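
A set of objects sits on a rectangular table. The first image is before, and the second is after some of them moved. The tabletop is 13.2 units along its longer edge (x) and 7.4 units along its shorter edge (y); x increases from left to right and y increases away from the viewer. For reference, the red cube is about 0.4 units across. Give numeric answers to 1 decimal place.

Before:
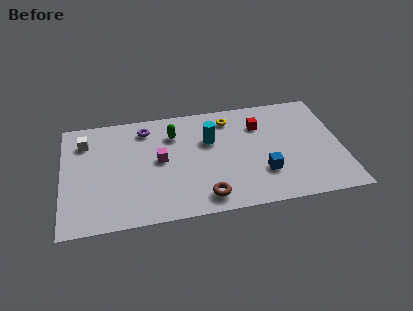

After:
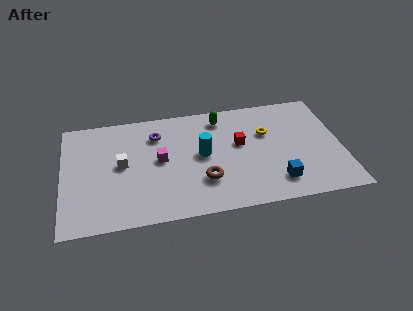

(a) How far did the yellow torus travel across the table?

2.1

The yellow torus moved from about (8.0, 6.1) to (9.7, 4.8), a distance of √(1.7² + 1.3²) ≈ 2.1.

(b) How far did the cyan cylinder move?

1.0

From (7.0, 4.8) to (6.6, 3.9), the cyan cylinder covered √(0.4² + 0.9²) ≈ 1.0 units.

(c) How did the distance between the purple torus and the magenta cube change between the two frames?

-0.6

They were about 2.3 units apart before and 1.7 after — 0.6 units closer together.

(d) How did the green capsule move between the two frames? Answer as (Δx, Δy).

(2.3, 0.7)

The green capsule was at about (5.3, 5.5) and moved to about (7.6, 6.2).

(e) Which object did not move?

the magenta cube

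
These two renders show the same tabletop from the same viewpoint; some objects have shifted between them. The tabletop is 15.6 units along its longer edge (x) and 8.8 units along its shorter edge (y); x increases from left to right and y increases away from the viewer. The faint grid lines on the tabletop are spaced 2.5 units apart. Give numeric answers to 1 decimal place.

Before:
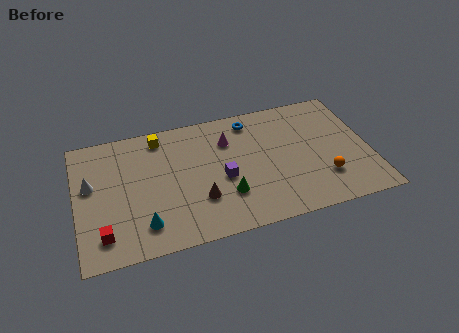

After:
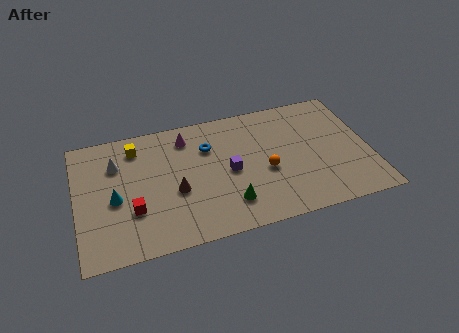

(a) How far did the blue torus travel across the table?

2.7

From (9.5, 7.5) to (7.1, 6.2), the blue torus covered √(2.4² + 1.3²) ≈ 2.7 units.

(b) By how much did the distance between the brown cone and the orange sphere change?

-1.8

The distance was about 6.6 in the first image and 4.8 in the second, so they moved 1.8 units closer together.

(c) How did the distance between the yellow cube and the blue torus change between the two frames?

-1.0

They were about 4.9 units apart before and 3.9 after — 1.0 units closer together.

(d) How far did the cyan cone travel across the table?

2.5

The cyan cone was near (3.4, 1.8) before and (2.0, 3.9) after, so it travelled √(1.4² + 2.1²) ≈ 2.5 units.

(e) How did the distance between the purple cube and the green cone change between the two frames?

+1.0

The distance was about 1.2 in the first image and 2.2 in the second, so they moved 1.0 units further apart.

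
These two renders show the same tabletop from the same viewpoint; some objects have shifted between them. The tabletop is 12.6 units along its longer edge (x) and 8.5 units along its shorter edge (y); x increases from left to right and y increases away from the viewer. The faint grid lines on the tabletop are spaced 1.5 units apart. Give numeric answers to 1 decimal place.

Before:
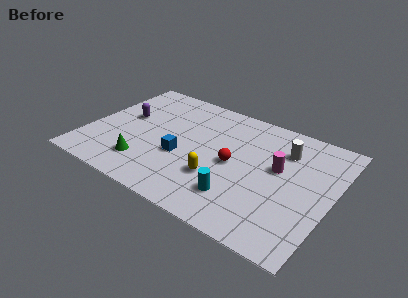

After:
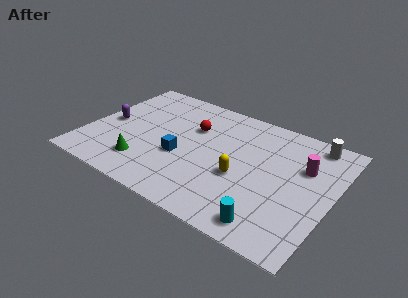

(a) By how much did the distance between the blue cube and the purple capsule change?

+0.4

The distance was about 3.7 in the first image and 4.1 in the second, so they moved 0.4 units further apart.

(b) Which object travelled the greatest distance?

the red sphere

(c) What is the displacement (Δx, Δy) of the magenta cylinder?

(1.2, 0.7)

From the two frames, the magenta cylinder sits at roughly (9.8, 4.9) before and (11.0, 5.6) after.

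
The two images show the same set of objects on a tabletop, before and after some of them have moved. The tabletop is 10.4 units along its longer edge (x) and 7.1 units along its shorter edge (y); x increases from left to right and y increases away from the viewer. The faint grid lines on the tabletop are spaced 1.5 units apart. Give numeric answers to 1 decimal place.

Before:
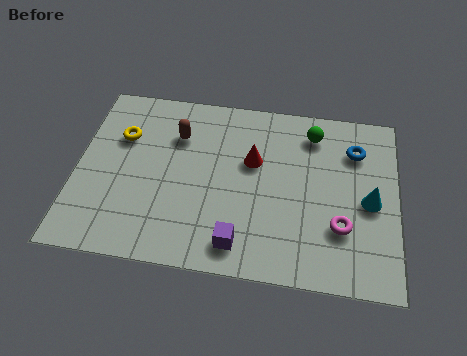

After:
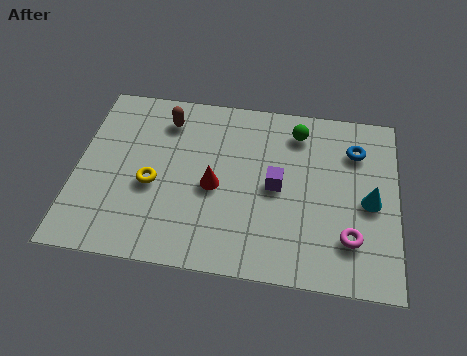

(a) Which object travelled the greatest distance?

the purple cube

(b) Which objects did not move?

the blue torus and the cyan cone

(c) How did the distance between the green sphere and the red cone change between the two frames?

+1.3

They were about 2.4 units apart before and 3.7 after — 1.3 units further apart.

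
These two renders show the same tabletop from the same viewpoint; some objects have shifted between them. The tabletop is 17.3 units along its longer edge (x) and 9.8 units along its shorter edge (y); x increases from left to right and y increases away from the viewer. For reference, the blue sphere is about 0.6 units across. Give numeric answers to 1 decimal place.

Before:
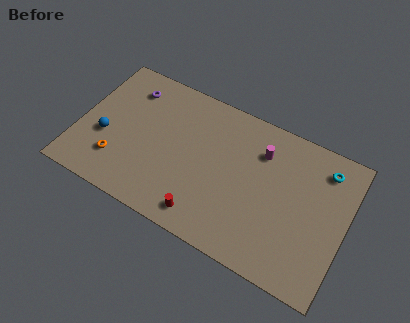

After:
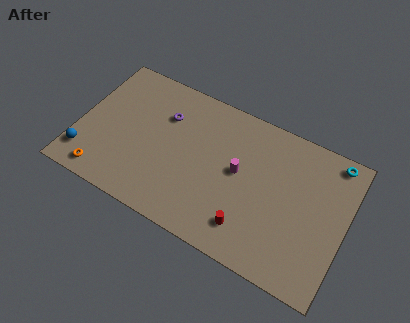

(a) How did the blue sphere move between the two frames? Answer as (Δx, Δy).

(-1.0, -1.8)

From the two frames, the blue sphere sits at roughly (1.8, 3.8) before and (0.8, 2.0) after.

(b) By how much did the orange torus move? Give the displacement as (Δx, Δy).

(-0.7, -1.3)

The orange torus was at about (2.8, 2.5) and moved to about (2.1, 1.2).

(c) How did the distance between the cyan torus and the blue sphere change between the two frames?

+2.3

The distance was about 14.4 in the first image and 16.7 in the second, so they moved 2.3 units further apart.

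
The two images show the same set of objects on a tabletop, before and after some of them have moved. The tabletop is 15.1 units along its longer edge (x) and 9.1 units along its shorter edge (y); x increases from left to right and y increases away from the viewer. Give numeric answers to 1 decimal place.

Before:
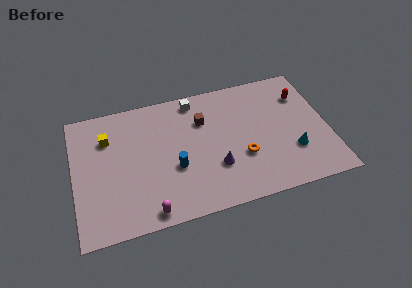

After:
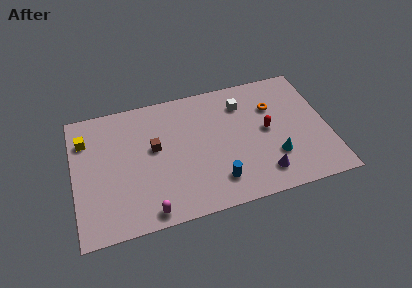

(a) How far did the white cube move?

3.0

From (7.4, 8.0) to (10.2, 7.0), the white cube covered √(2.8² + 1.0²) ≈ 3.0 units.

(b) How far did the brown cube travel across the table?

3.2

The brown cube moved from about (7.8, 6.4) to (4.8, 5.2), a distance of √(3.0² + 1.2²) ≈ 3.2.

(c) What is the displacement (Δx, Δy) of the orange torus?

(2.1, 3.1)

The orange torus started near (9.9, 3.2) and ended near (12.0, 6.3).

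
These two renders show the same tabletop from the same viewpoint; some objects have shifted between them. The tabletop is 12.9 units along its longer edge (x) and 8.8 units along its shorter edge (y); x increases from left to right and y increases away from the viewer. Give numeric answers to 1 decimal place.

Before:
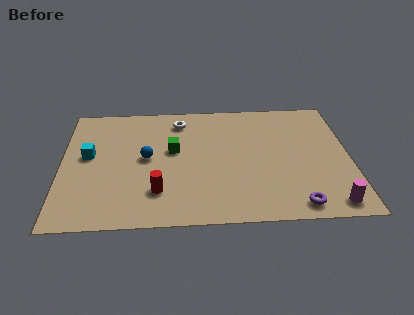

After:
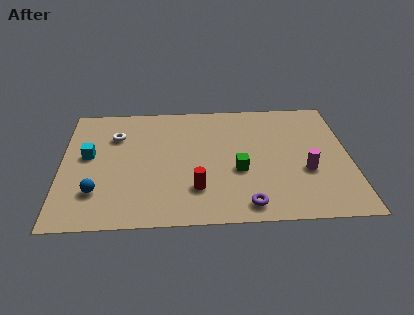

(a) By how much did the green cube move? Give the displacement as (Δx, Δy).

(2.9, -1.6)

The green cube was at about (5.0, 5.1) and moved to about (7.9, 3.5).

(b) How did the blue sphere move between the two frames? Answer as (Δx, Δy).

(-2.2, -2.3)

The blue sphere started near (3.8, 4.6) and ended near (1.6, 2.3).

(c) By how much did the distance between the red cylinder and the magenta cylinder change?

-2.7

The distance was about 7.7 in the first image and 5.0 in the second, so they moved 2.7 units closer together.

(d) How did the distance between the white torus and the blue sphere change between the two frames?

+1.0

They were about 3.1 units apart before and 4.1 after — 1.0 units further apart.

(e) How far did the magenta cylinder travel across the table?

2.5

From (11.9, 1.0) to (10.9, 3.3), the magenta cylinder covered √(1.0² + 2.3²) ≈ 2.5 units.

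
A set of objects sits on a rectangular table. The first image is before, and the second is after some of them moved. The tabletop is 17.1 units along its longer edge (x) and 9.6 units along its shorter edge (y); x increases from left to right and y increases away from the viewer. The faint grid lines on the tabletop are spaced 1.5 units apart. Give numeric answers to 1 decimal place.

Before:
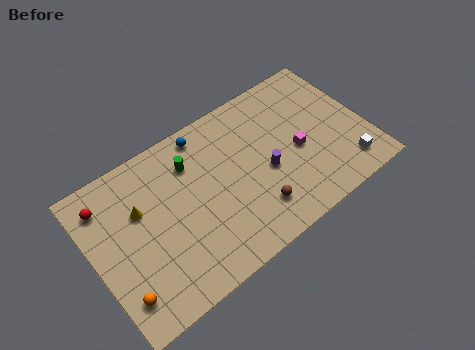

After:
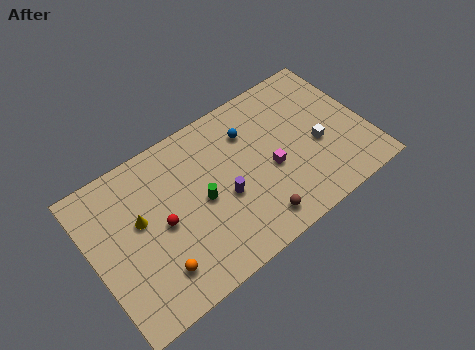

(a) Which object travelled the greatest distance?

the red sphere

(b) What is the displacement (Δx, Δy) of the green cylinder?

(0.2, -2.6)

From the two frames, the green cylinder sits at roughly (6.5, 7.2) before and (6.7, 4.6) after.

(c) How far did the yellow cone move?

0.6

The yellow cone was near (3.1, 6.2) before and (3.0, 5.6) after, so it travelled √(0.1² + 0.6²) ≈ 0.6 units.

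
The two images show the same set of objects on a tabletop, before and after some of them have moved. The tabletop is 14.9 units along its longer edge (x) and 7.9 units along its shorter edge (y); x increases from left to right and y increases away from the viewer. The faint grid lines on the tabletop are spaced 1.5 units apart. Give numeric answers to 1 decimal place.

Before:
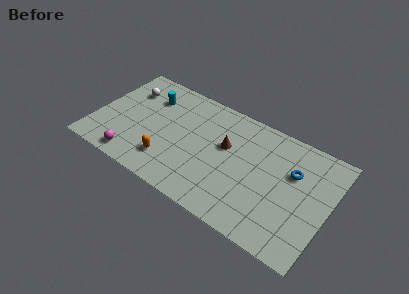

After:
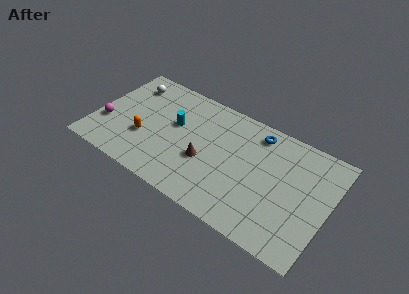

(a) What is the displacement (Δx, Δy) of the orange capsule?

(-1.7, 0.9)

The orange capsule was at about (5.0, 1.9) and moved to about (3.3, 2.8).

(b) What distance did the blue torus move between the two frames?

2.9

The blue torus was near (12.5, 5.2) before and (10.0, 6.7) after, so it travelled √(2.5² + 1.5²) ≈ 2.9 units.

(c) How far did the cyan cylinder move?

2.2

From (3.1, 5.9) to (5.0, 4.7), the cyan cylinder covered √(1.9² + 1.2²) ≈ 2.2 units.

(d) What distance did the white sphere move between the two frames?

0.5

The white sphere moved from about (1.7, 5.8) to (1.7, 6.3), a distance of √(0.0² + 0.5²) ≈ 0.5.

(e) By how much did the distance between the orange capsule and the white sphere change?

-1.3

They were about 5.1 units apart before and 3.8 after — 1.3 units closer together.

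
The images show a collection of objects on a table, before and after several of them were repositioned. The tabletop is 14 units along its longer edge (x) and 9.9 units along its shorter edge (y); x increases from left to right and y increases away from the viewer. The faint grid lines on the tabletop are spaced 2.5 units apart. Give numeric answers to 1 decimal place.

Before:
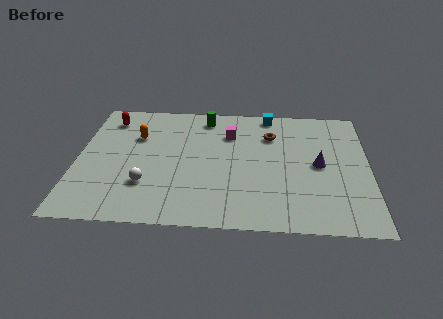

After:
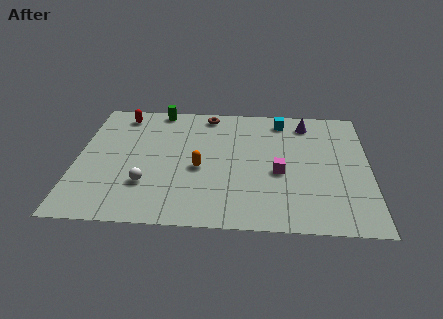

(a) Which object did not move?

the white sphere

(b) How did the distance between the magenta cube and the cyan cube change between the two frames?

+1.7

Before: roughly 2.6 units apart; after: 4.3. That's 1.7 units further apart.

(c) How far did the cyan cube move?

0.8

From (9.2, 9.0) to (9.8, 8.5), the cyan cube covered √(0.6² + 0.5²) ≈ 0.8 units.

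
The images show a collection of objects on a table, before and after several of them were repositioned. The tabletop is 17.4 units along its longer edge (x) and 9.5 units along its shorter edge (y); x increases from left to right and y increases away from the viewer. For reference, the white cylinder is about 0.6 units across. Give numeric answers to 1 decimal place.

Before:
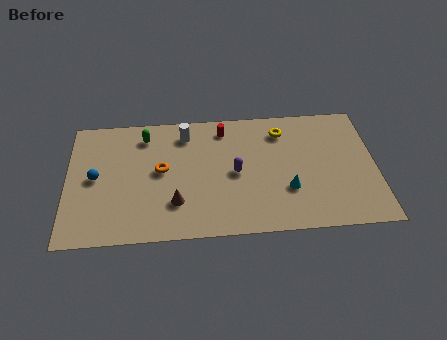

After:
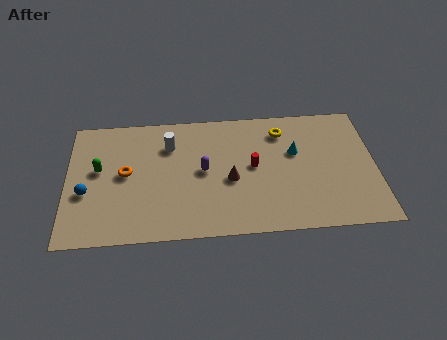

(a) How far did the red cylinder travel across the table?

3.4

The red cylinder moved from about (8.9, 8.0) to (10.5, 5.0), a distance of √(1.6² + 3.0²) ≈ 3.4.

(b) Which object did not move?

the yellow torus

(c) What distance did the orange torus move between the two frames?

2.0

From (5.3, 5.1) to (3.3, 5.0), the orange torus covered √(2.0² + 0.1²) ≈ 2.0 units.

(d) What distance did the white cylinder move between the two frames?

1.2

The white cylinder was near (6.7, 7.8) before and (5.8, 7.0) after, so it travelled √(0.9² + 0.8²) ≈ 1.2 units.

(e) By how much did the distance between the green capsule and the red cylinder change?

+4.2

Before: roughly 4.5 units apart; after: 8.7. That's 4.2 units further apart.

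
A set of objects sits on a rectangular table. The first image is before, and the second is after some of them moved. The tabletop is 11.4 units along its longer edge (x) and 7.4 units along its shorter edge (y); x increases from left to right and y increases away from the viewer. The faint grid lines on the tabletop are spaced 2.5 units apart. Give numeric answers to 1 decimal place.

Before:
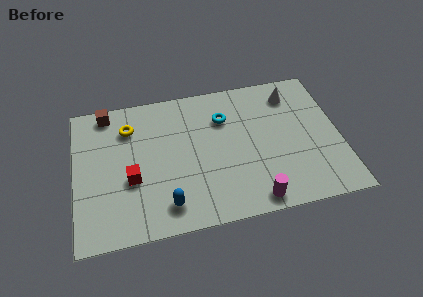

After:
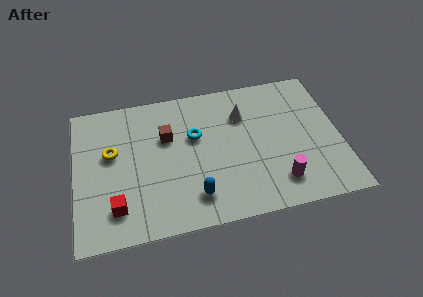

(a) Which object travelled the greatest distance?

the brown cube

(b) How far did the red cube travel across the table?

1.5

From (2.4, 2.9) to (1.7, 1.6), the red cube covered √(0.7² + 1.3²) ≈ 1.5 units.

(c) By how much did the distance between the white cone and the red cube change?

-1.0

They were about 7.7 units apart before and 6.7 after — 1.0 units closer together.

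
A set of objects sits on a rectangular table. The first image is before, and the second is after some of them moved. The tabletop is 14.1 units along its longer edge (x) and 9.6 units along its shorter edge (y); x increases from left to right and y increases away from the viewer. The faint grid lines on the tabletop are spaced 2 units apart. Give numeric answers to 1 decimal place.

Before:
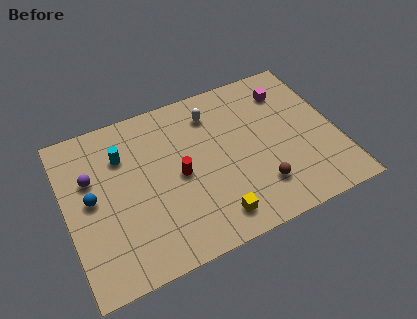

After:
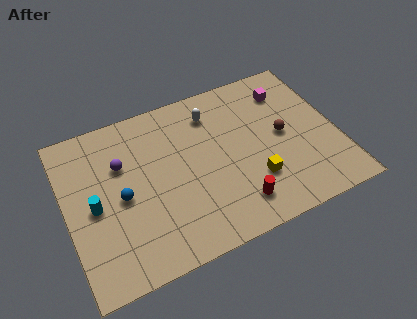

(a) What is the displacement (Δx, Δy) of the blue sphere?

(1.5, -0.5)

The blue sphere was at about (1.3, 5.0) and moved to about (2.8, 4.5).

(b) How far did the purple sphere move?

1.6

The purple sphere was near (1.4, 6.2) before and (3.0, 6.4) after, so it travelled √(1.6² + 0.2²) ≈ 1.6 units.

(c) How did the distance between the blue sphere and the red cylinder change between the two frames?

+1.7

Before: roughly 4.5 units apart; after: 6.2. That's 1.7 units further apart.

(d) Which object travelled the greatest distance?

the red cylinder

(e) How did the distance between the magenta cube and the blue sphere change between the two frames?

-1.3

They were about 10.9 units apart before and 9.6 after — 1.3 units closer together.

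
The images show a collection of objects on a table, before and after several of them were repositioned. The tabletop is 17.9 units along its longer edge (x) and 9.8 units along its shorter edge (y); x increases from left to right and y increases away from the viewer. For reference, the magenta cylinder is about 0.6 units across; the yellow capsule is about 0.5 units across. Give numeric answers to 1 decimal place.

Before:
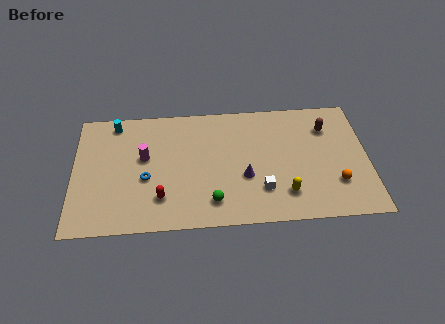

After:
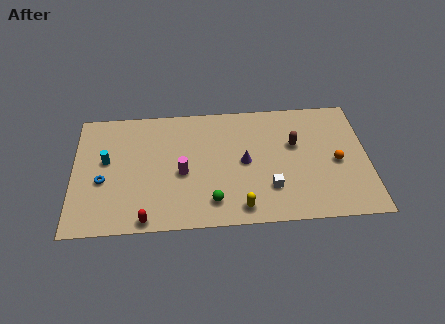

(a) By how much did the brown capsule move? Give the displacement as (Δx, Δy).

(-2.0, -1.2)

The brown capsule was at about (15.5, 7.3) and moved to about (13.5, 6.1).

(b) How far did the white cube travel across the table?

0.5

The white cube was near (11.4, 2.6) before and (11.9, 2.7) after, so it travelled √(0.5² + 0.1²) ≈ 0.5 units.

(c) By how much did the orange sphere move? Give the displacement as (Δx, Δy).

(0.1, 1.7)

The orange sphere was at about (15.9, 2.8) and moved to about (16.0, 4.5).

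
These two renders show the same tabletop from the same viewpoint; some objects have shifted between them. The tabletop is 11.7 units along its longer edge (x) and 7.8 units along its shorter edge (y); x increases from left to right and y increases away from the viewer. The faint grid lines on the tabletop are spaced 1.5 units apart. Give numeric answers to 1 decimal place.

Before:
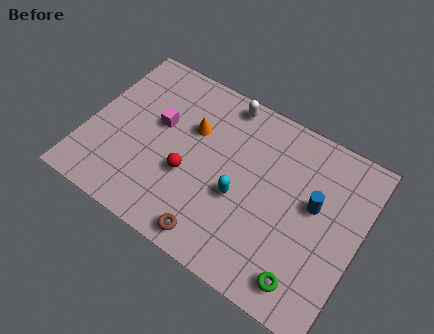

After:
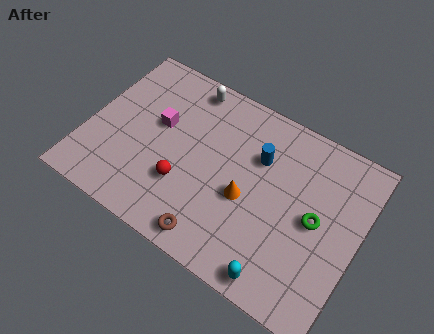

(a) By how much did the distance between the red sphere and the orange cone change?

+0.6

They were about 2.1 units apart before and 2.7 after — 0.6 units further apart.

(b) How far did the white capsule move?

1.6

The white capsule moved from about (5.4, 7.0) to (3.8, 6.9), a distance of √(1.6² + 0.1²) ≈ 1.6.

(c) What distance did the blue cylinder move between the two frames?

2.6

From (9.7, 4.5) to (7.2, 5.3), the blue cylinder covered √(2.5² + 0.8²) ≈ 2.6 units.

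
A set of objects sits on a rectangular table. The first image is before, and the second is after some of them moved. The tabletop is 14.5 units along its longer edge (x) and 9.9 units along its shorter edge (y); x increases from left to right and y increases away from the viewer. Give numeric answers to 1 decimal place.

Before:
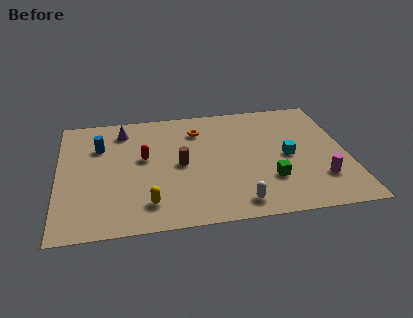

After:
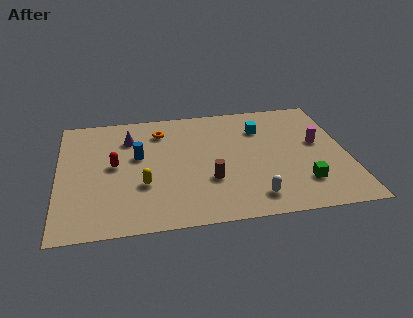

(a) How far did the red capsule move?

1.6

From (4.3, 5.6) to (2.8, 5.2), the red capsule covered √(1.5² + 0.4²) ≈ 1.6 units.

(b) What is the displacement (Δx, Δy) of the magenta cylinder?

(0.1, 3.0)

The magenta cylinder started near (13.0, 2.6) and ended near (13.1, 5.6).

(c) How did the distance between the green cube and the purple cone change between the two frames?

+1.0

They were about 8.9 units apart before and 9.9 after — 1.0 units further apart.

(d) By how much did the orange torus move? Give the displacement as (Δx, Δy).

(-1.9, 0.2)

The orange torus started near (7.1, 7.6) and ended near (5.2, 7.8).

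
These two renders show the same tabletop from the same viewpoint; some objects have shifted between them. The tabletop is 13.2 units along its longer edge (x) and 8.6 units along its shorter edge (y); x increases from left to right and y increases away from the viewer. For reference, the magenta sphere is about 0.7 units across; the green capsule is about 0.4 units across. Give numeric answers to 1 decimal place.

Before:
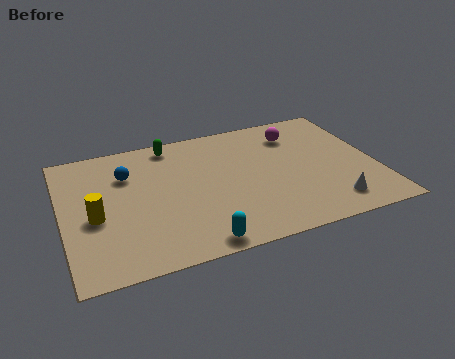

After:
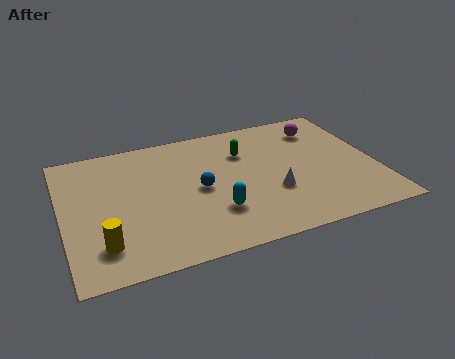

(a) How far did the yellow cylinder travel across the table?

1.8

The yellow cylinder moved from about (1.3, 3.7) to (1.5, 1.9), a distance of √(0.2² + 1.8²) ≈ 1.8.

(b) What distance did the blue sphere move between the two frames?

3.5

From (2.8, 6.1) to (5.7, 4.2), the blue sphere covered √(2.9² + 1.9²) ≈ 3.5 units.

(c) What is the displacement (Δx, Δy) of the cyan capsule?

(0.9, 1.7)

The cyan capsule started near (5.3, 0.8) and ended near (6.2, 2.5).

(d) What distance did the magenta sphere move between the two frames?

1.1

From (10.1, 6.7) to (11.2, 6.8), the magenta sphere covered √(1.1² + 0.1²) ≈ 1.1 units.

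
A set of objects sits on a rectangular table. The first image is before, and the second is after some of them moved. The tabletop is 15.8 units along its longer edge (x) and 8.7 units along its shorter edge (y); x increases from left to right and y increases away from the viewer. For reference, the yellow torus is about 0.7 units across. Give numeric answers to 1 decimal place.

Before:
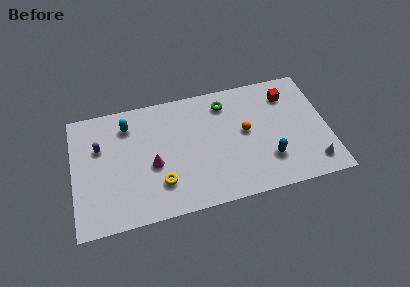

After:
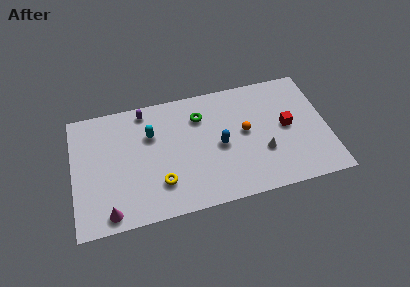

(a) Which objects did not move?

the yellow torus and the orange sphere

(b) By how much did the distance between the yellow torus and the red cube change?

-1.1

Before: roughly 9.4 units apart; after: 8.3. That's 1.1 units closer together.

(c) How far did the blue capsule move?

3.4

The blue capsule was near (12.0, 2.4) before and (9.1, 4.1) after, so it travelled √(2.9² + 1.7²) ≈ 3.4 units.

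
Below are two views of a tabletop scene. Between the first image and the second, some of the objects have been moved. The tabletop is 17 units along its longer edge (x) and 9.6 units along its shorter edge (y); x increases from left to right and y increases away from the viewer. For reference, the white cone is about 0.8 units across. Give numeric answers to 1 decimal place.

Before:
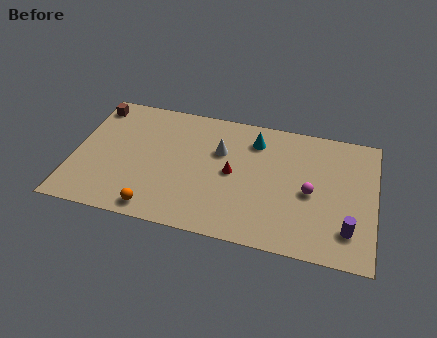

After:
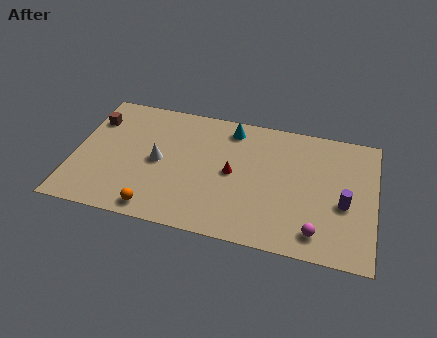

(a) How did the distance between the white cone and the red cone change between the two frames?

+2.5

They were about 1.7 units apart before and 4.2 after — 2.5 units further apart.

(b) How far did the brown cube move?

1.1

The brown cube moved from about (0.8, 8.2) to (0.9, 7.1), a distance of √(0.1² + 1.1²) ≈ 1.1.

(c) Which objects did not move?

the orange sphere and the red cone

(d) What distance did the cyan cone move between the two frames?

1.5

The cyan cone was near (10.1, 7.6) before and (8.7, 8.2) after, so it travelled √(1.4² + 0.6²) ≈ 1.5 units.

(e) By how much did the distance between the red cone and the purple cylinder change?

-0.7

The distance was about 7.1 in the first image and 6.4 in the second, so they moved 0.7 units closer together.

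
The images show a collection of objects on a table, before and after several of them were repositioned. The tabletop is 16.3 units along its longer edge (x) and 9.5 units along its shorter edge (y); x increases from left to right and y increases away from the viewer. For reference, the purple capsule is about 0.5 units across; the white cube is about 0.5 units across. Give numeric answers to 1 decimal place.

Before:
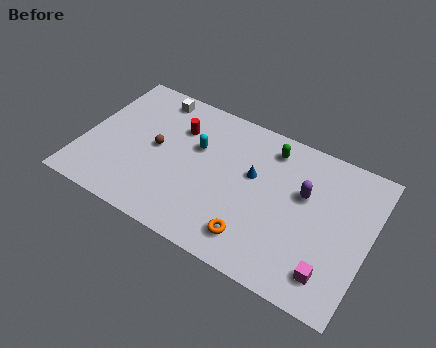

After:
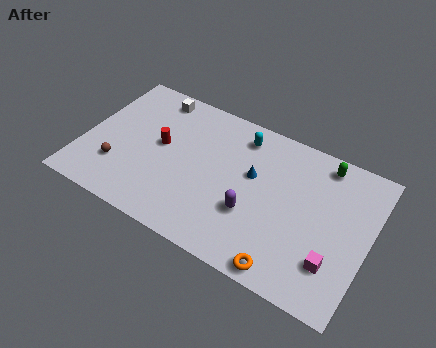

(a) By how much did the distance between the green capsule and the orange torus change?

+1.4

Before: roughly 6.1 units apart; after: 7.5. That's 1.4 units further apart.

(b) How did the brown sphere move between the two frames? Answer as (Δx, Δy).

(-1.9, -2.2)

From the two frames, the brown sphere sits at roughly (4.1, 4.9) before and (2.2, 2.7) after.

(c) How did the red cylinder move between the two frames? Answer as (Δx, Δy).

(-0.8, -1.6)

The red cylinder started near (5.1, 6.8) and ended near (4.3, 5.2).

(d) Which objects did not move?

the white cube and the blue cone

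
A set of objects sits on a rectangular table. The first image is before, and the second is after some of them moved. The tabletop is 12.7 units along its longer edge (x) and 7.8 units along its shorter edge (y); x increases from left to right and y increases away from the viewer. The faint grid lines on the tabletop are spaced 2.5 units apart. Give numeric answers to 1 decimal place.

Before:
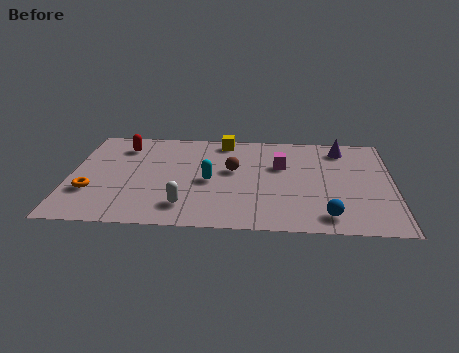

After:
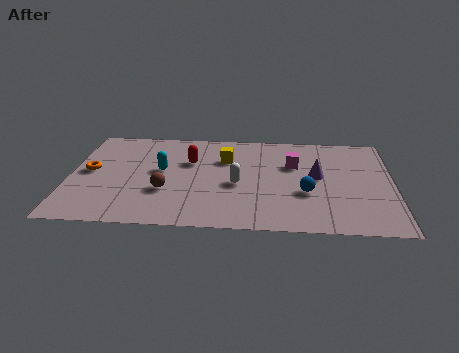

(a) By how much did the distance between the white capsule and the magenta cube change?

-2.2

Before: roughly 5.0 units apart; after: 2.8. That's 2.2 units closer together.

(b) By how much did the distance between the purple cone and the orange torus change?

-1.7

The distance was about 10.6 in the first image and 8.9 in the second, so they moved 1.7 units closer together.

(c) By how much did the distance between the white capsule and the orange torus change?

+2.0

Before: roughly 3.8 units apart; after: 5.8. That's 2.0 units further apart.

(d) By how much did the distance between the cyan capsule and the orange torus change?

-1.9

Before: roughly 4.7 units apart; after: 2.8. That's 1.9 units closer together.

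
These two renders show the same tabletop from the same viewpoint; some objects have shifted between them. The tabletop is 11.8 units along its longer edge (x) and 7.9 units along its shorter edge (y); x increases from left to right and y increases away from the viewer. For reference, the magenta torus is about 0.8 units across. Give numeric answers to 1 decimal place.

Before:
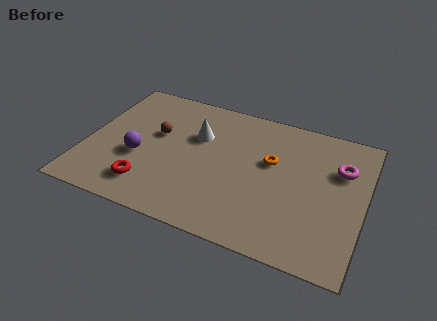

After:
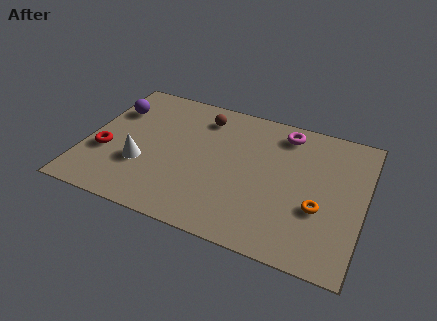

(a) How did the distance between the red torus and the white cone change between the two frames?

-2.4

Before: roughly 4.0 units apart; after: 1.6. That's 2.4 units closer together.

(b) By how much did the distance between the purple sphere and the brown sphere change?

+2.2

They were about 1.7 units apart before and 3.9 after — 2.2 units further apart.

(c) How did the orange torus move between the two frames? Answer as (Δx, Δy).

(2.2, -1.9)

The orange torus started near (7.8, 4.8) and ended near (10.0, 2.9).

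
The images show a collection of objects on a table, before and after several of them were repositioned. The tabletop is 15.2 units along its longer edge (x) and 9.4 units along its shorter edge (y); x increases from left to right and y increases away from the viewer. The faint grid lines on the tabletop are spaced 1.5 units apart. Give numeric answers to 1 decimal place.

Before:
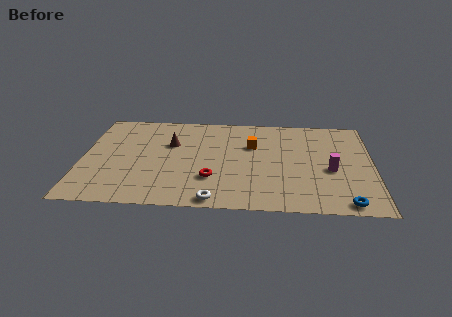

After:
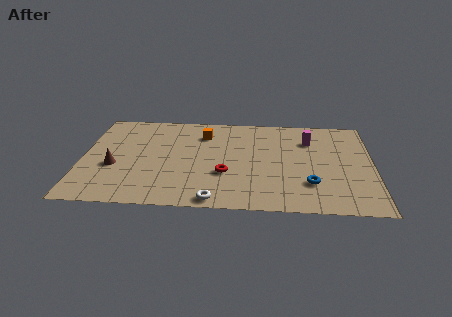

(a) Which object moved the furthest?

the brown cone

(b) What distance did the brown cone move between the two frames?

3.8

The brown cone moved from about (4.6, 6.1) to (1.7, 3.7), a distance of √(2.9² + 2.4²) ≈ 3.8.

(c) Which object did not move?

the white torus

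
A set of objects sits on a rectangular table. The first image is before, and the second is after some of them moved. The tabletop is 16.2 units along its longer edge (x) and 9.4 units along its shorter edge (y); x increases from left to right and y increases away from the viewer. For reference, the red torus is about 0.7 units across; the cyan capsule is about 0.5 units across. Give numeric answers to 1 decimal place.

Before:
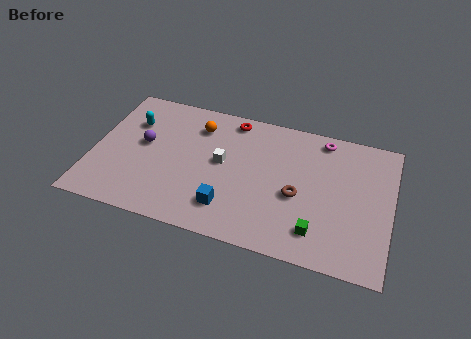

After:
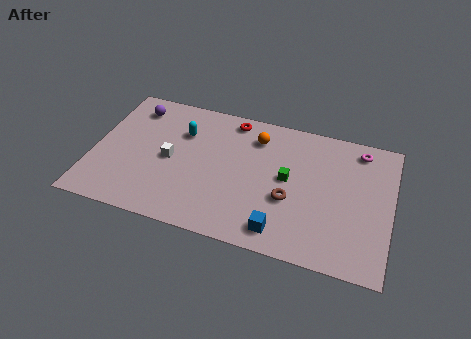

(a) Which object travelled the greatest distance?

the green cube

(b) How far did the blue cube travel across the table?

3.0

The blue cube moved from about (7.6, 2.1) to (10.5, 1.4), a distance of √(2.9² + 0.7²) ≈ 3.0.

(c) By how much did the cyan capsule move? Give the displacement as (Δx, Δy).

(2.8, 0.0)

From the two frames, the cyan capsule sits at roughly (1.9, 6.6) before and (4.7, 6.6) after.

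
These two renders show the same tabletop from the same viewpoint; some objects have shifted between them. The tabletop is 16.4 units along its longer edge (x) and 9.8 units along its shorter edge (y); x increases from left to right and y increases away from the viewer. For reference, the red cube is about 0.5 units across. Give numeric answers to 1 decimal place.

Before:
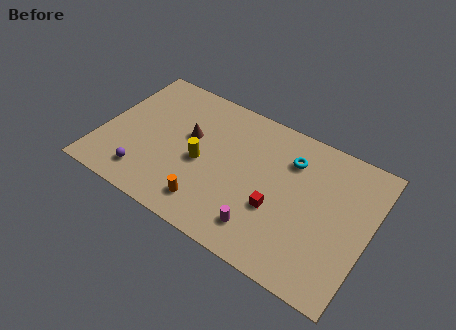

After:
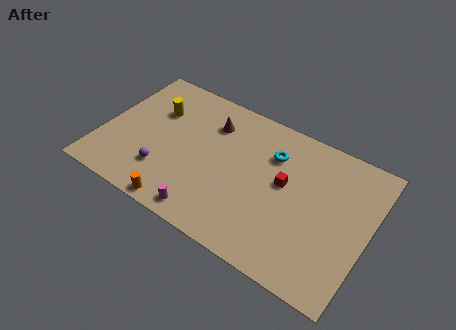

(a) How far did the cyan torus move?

1.1

The cyan torus moved from about (11.3, 7.3) to (10.2, 7.1), a distance of √(1.1² + 0.2²) ≈ 1.1.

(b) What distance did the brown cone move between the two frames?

1.9

From (5.2, 5.8) to (6.3, 7.4), the brown cone covered √(1.1² + 1.6²) ≈ 1.9 units.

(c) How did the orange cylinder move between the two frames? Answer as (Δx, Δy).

(-1.6, -1.0)

The orange cylinder was at about (7.1, 1.8) and moved to about (5.5, 0.8).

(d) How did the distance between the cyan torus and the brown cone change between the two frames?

-2.4

The distance was about 6.3 in the first image and 3.9 in the second, so they moved 2.4 units closer together.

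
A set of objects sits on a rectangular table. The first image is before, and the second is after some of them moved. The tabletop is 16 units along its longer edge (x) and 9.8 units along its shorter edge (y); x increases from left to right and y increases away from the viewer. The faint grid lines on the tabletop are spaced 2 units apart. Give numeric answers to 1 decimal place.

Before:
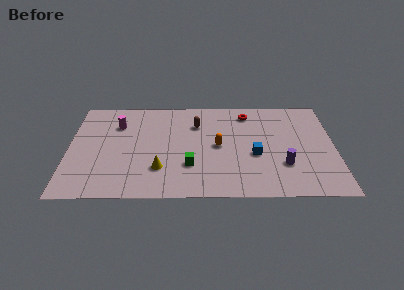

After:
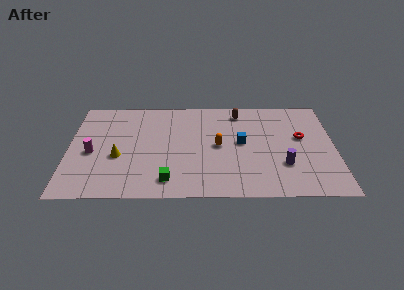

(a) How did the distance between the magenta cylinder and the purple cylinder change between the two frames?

+0.8

The distance was about 10.8 in the first image and 11.6 in the second, so they moved 0.8 units further apart.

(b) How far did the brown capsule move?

2.9

The brown capsule was near (7.7, 7.1) before and (10.3, 8.3) after, so it travelled √(2.6² + 1.2²) ≈ 2.9 units.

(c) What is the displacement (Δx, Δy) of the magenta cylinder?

(-1.5, -2.8)

From the two frames, the magenta cylinder sits at roughly (2.9, 7.1) before and (1.4, 4.3) after.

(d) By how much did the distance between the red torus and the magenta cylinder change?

+4.7

They were about 8.0 units apart before and 12.7 after — 4.7 units further apart.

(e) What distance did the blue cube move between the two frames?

1.4

The blue cube was near (11.2, 4.0) before and (10.4, 5.2) after, so it travelled √(0.8² + 1.2²) ≈ 1.4 units.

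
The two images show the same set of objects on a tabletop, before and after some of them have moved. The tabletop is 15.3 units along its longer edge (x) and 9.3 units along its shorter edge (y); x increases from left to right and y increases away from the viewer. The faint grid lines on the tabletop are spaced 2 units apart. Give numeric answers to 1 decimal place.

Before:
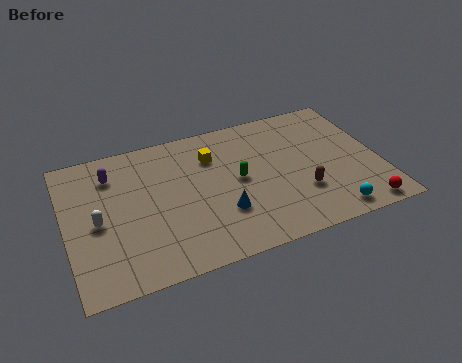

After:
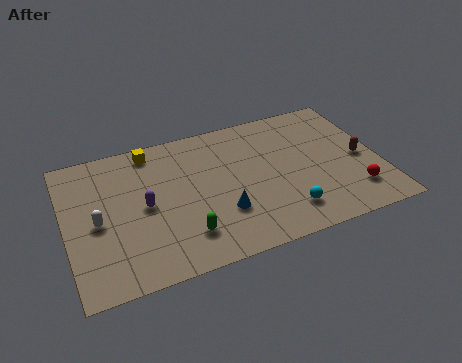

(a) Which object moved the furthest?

the green capsule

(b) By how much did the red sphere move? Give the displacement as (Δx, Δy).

(-0.2, 1.2)

The red sphere was at about (14.0, 0.9) and moved to about (13.8, 2.1).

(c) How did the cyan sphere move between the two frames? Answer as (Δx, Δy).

(-2.1, 0.8)

From the two frames, the cyan sphere sits at roughly (12.5, 1.1) before and (10.4, 1.9) after.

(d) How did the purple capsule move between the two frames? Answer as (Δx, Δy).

(1.4, -2.6)

From the two frames, the purple capsule sits at roughly (2.4, 7.2) before and (3.8, 4.6) after.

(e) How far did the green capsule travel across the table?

4.0

The green capsule moved from about (8.4, 4.8) to (5.5, 2.1), a distance of √(2.9² + 2.7²) ≈ 4.0.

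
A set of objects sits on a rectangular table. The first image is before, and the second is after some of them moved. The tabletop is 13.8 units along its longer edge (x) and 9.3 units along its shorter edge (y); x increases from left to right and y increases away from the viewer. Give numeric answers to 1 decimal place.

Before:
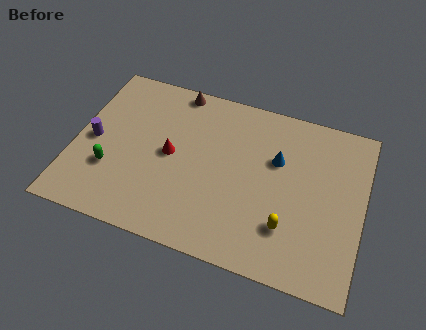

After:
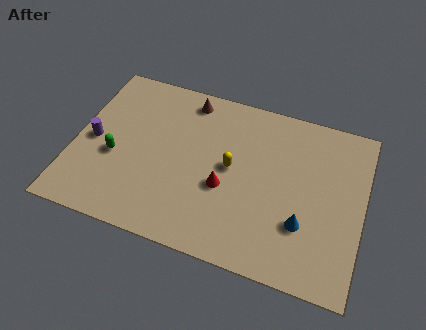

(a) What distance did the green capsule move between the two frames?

0.8

The green capsule moved from about (1.9, 3.0) to (2.0, 3.8), a distance of √(0.1² + 0.8²) ≈ 0.8.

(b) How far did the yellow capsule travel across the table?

3.8

The yellow capsule was near (10.4, 2.5) before and (7.5, 4.9) after, so it travelled √(2.9² + 2.4²) ≈ 3.8 units.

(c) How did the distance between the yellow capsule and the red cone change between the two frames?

-5.0

The distance was about 6.2 in the first image and 1.2 in the second, so they moved 5.0 units closer together.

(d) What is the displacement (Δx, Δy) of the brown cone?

(0.6, -0.4)

From the two frames, the brown cone sits at roughly (4.5, 8.5) before and (5.1, 8.1) after.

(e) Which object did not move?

the purple cylinder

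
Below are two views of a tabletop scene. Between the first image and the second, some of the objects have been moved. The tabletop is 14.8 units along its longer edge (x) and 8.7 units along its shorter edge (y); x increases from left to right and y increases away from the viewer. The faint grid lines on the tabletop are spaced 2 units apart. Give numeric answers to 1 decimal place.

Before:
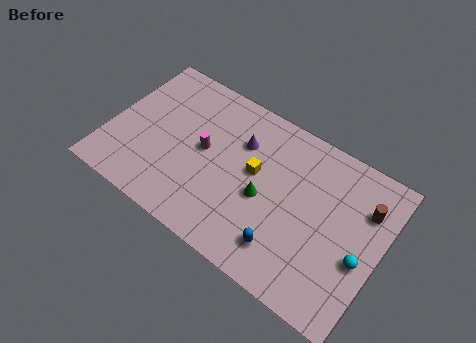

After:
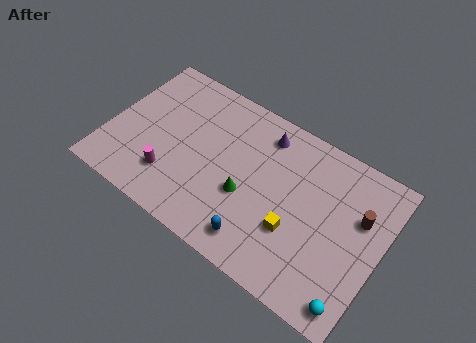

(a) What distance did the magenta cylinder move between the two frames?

2.8

From (5.1, 4.6) to (3.7, 2.2), the magenta cylinder covered √(1.4² + 2.4²) ≈ 2.8 units.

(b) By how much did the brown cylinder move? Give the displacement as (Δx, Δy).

(-0.2, -0.6)

The brown cylinder started near (13.7, 6.2) and ended near (13.5, 5.6).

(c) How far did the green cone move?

1.0

The green cone moved from about (8.6, 3.8) to (7.7, 3.4), a distance of √(0.9² + 0.4²) ≈ 1.0.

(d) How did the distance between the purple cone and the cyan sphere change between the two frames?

+1.0

The distance was about 7.5 in the first image and 8.5 in the second, so they moved 1.0 units further apart.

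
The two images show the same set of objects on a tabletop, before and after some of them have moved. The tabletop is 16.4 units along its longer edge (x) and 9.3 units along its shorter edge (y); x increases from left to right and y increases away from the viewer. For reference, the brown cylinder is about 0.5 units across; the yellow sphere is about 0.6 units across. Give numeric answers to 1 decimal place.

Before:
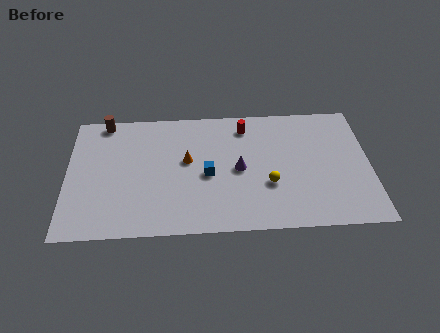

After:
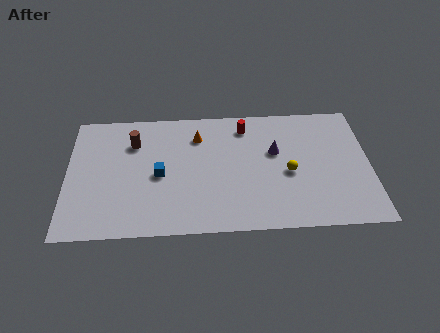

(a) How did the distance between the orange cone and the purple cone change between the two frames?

+1.5

They were about 2.9 units apart before and 4.4 after — 1.5 units further apart.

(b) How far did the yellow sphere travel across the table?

1.4

From (10.9, 3.3) to (12.0, 4.1), the yellow sphere covered √(1.1² + 0.8²) ≈ 1.4 units.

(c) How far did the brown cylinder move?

2.3

The brown cylinder moved from about (2.0, 8.5) to (3.6, 6.8), a distance of √(1.6² + 1.7²) ≈ 2.3.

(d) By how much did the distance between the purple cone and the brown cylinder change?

-0.5

Before: roughly 8.3 units apart; after: 7.8. That's 0.5 units closer together.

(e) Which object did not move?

the red cylinder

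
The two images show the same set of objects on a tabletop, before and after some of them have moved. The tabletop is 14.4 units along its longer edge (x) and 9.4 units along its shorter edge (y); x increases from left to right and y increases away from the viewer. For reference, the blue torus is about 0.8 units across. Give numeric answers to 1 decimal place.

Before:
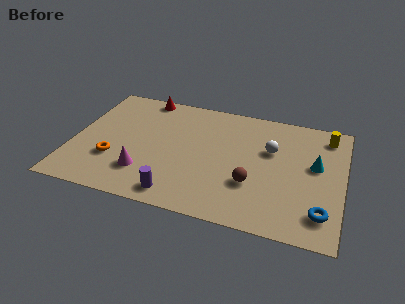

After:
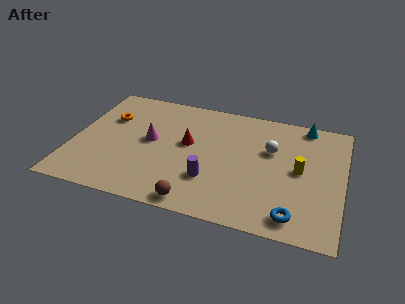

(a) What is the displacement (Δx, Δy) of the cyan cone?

(-0.7, 3.1)

From the two frames, the cyan cone sits at roughly (12.9, 5.4) before and (12.2, 8.5) after.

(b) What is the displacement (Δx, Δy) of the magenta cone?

(0.1, 2.6)

The magenta cone was at about (4.0, 2.4) and moved to about (4.1, 5.0).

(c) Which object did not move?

the white sphere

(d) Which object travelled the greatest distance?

the red cone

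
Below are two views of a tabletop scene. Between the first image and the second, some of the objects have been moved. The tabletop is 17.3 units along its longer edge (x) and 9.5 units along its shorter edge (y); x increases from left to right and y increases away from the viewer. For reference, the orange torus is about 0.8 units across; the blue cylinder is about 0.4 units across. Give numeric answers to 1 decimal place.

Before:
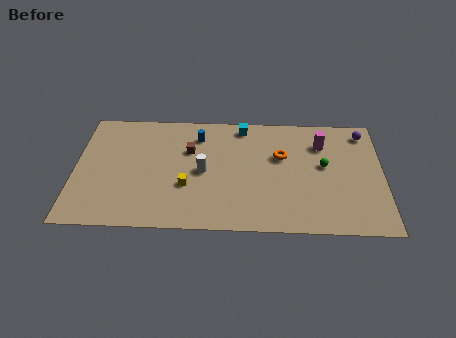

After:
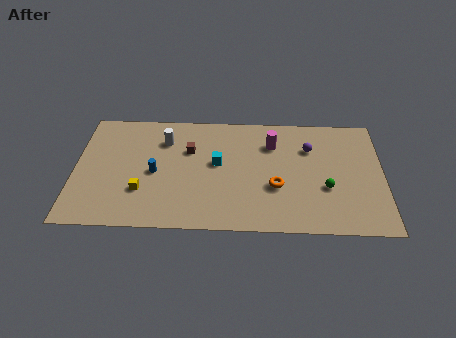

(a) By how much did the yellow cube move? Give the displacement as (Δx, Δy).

(-2.5, -0.5)

The yellow cube was at about (6.3, 3.4) and moved to about (3.8, 2.9).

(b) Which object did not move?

the brown cube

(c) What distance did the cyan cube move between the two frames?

3.4

From (9.4, 8.4) to (8.0, 5.3), the cyan cube covered √(1.4² + 3.1²) ≈ 3.4 units.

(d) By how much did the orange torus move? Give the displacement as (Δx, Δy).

(-0.3, -2.5)

The orange torus was at about (11.6, 6.0) and moved to about (11.3, 3.5).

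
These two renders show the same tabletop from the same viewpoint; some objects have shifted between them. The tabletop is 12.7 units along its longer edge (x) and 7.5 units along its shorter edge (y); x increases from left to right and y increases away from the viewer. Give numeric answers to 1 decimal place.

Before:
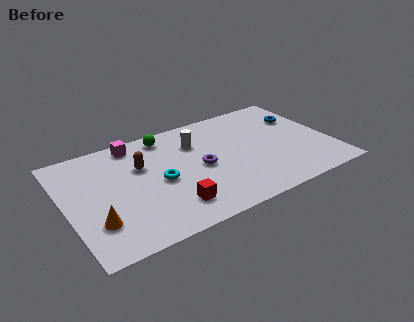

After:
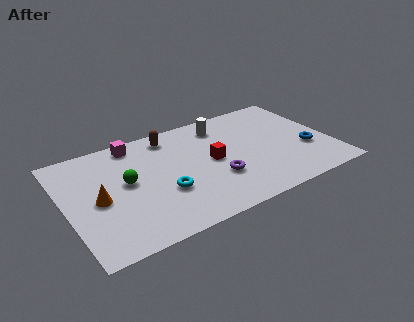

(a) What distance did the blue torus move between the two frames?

2.5

The blue torus was near (11.6, 5.2) before and (11.5, 2.7) after, so it travelled √(0.1² + 2.5²) ≈ 2.5 units.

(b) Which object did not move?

the magenta cube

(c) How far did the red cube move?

3.2

From (4.7, 1.6) to (7.0, 3.8), the red cube covered √(2.3² + 2.2²) ≈ 3.2 units.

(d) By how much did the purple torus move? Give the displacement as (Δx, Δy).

(0.6, -1.1)

From the two frames, the purple torus sits at roughly (6.4, 3.6) before and (7.0, 2.5) after.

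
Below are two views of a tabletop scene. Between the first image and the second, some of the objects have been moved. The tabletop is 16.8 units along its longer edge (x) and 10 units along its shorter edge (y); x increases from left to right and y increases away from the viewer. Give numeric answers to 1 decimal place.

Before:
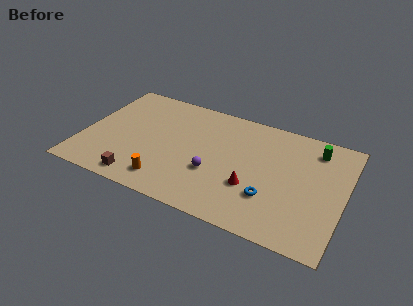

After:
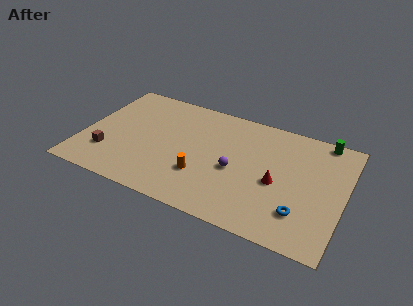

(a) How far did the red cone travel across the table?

1.8

From (11.1, 3.4) to (12.6, 4.4), the red cone covered √(1.5² + 1.0²) ≈ 1.8 units.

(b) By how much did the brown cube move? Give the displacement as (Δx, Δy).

(-2.3, 1.5)

The brown cube was at about (4.1, 1.2) and moved to about (1.8, 2.7).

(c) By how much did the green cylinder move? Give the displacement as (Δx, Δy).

(0.4, 1.0)

The green cylinder was at about (14.7, 8.2) and moved to about (15.1, 9.2).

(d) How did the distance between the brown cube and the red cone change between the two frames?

+3.6

The distance was about 7.3 in the first image and 10.9 in the second, so they moved 3.6 units further apart.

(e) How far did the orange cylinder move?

2.5

The orange cylinder moved from about (5.8, 1.7) to (7.9, 3.1), a distance of √(2.1² + 1.4²) ≈ 2.5.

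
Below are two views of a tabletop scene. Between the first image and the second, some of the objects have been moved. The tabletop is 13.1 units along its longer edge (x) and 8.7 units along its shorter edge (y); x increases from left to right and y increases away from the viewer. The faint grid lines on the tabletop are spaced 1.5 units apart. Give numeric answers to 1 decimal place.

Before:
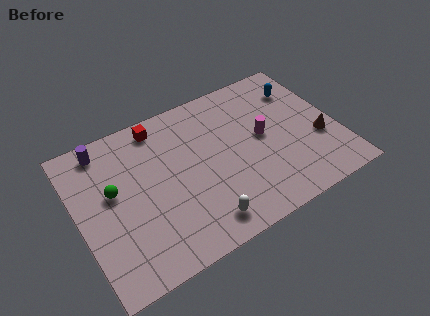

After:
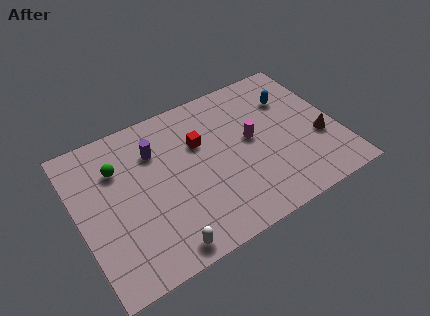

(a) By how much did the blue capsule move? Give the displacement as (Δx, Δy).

(-0.6, -0.4)

The blue capsule was at about (11.7, 6.6) and moved to about (11.1, 6.2).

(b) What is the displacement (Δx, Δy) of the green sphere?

(0.4, 1.2)

The green sphere started near (1.8, 5.0) and ended near (2.2, 6.2).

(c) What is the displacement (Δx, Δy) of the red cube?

(1.8, -1.9)

From the two frames, the red cube sits at roughly (4.5, 7.6) before and (6.3, 5.7) after.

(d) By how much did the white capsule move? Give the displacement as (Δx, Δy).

(-2.0, -0.4)

The white capsule started near (5.7, 1.3) and ended near (3.7, 0.9).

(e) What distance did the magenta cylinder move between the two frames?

0.6

From (9.4, 4.6) to (8.8, 4.7), the magenta cylinder covered √(0.6² + 0.1²) ≈ 0.6 units.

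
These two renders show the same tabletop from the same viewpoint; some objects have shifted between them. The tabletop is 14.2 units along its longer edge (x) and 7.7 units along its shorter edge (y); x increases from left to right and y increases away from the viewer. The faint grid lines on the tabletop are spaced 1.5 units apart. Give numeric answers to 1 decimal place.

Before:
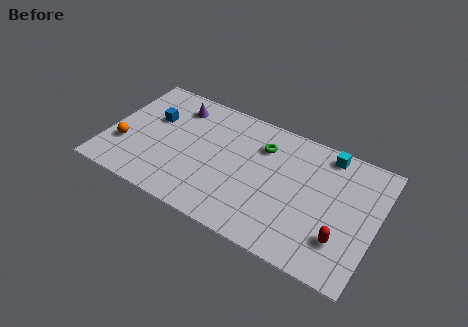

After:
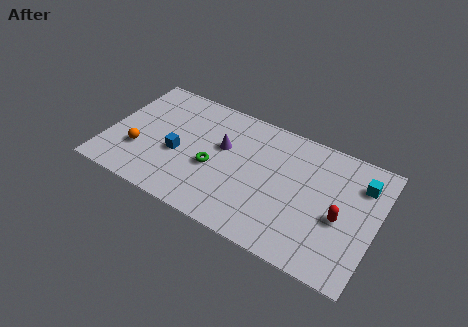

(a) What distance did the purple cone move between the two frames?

3.1

The purple cone was near (3.3, 6.2) before and (6.0, 4.7) after, so it travelled √(2.7² + 1.5²) ≈ 3.1 units.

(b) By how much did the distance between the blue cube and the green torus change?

-4.0

Before: roughly 5.9 units apart; after: 1.9. That's 4.0 units closer together.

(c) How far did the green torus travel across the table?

3.4

The green torus moved from about (8.0, 5.7) to (5.7, 3.2), a distance of √(2.3² + 2.5²) ≈ 3.4.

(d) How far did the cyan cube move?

2.1

The cyan cube moved from about (11.3, 6.8) to (13.2, 5.8), a distance of √(1.9² + 1.0²) ≈ 2.1.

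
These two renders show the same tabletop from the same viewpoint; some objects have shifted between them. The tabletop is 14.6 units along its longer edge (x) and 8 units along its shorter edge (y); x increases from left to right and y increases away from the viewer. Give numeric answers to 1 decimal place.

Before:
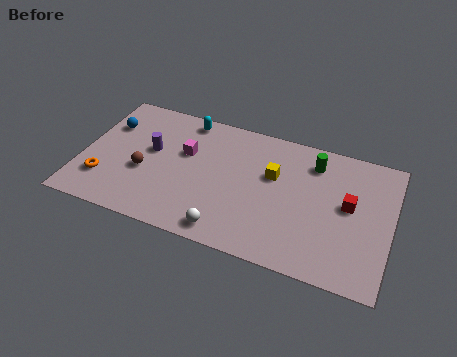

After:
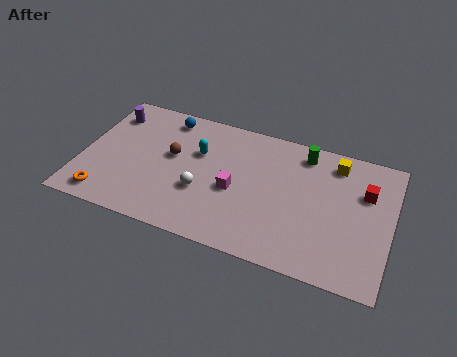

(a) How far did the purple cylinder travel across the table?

2.8

The purple cylinder moved from about (3.2, 4.6) to (1.0, 6.3), a distance of √(2.2² + 1.7²) ≈ 2.8.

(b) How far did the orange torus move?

1.0

The orange torus moved from about (1.2, 2.1) to (1.4, 1.1), a distance of √(0.2² + 1.0²) ≈ 1.0.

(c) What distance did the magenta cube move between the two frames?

2.9

From (4.8, 5.0) to (7.3, 3.5), the magenta cube covered √(2.5² + 1.5²) ≈ 2.9 units.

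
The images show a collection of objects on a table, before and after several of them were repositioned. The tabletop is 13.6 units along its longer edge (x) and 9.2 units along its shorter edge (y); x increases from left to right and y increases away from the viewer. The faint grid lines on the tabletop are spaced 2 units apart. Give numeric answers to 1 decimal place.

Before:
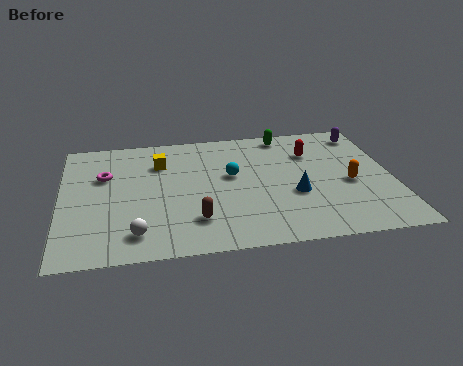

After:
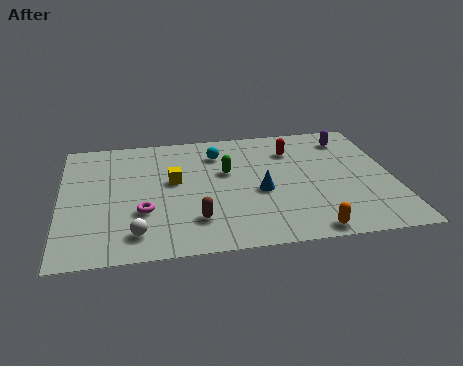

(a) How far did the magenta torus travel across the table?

3.3

The magenta torus was near (1.8, 6.0) before and (3.3, 3.1) after, so it travelled √(1.5² + 2.9²) ≈ 3.3 units.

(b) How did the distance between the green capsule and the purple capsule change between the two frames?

+2.2

The distance was about 3.3 in the first image and 5.5 in the second, so they moved 2.2 units further apart.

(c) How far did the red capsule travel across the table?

0.9

From (10.4, 6.6) to (9.6, 6.9), the red capsule covered √(0.8² + 0.3²) ≈ 0.9 units.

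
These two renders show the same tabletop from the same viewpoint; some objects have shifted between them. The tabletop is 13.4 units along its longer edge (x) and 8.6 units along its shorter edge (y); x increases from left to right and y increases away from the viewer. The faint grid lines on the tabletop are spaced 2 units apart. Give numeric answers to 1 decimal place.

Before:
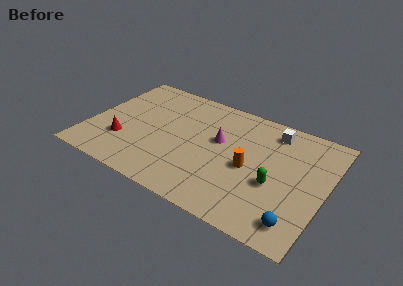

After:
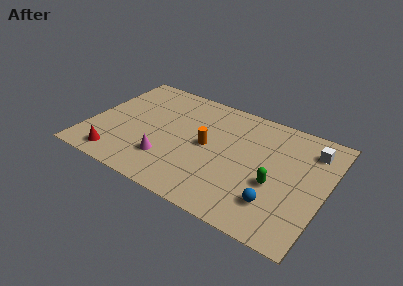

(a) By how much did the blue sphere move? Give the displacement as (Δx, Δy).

(-1.3, 0.7)

The blue sphere was at about (12.2, 1.4) and moved to about (10.9, 2.1).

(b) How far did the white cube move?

2.2

The white cube moved from about (10.1, 7.2) to (12.3, 6.8), a distance of √(2.2² + 0.4²) ≈ 2.2.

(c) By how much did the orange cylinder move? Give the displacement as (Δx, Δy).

(-2.5, 0.5)

From the two frames, the orange cylinder sits at roughly (9.2, 3.9) before and (6.7, 4.4) after.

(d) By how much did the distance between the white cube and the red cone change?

+2.5

Before: roughly 9.2 units apart; after: 11.7. That's 2.5 units further apart.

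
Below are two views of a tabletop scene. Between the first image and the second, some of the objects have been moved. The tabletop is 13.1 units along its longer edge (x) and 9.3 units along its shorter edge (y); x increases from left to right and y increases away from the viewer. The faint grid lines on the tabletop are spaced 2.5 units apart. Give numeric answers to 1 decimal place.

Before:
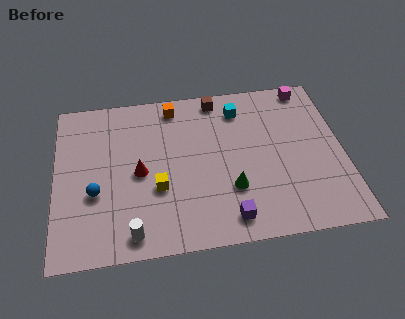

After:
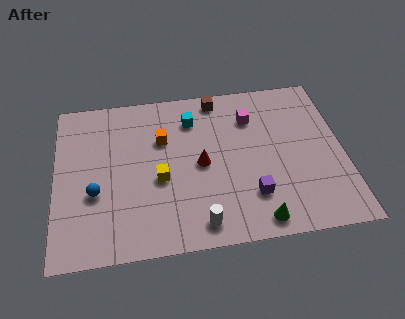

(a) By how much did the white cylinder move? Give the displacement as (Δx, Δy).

(3.0, 0.1)

From the two frames, the white cylinder sits at roughly (3.4, 1.1) before and (6.4, 1.2) after.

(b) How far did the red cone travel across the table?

2.8

From (3.8, 4.4) to (6.6, 4.5), the red cone covered √(2.8² + 0.1²) ≈ 2.8 units.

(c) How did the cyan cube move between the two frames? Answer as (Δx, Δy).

(-2.2, -0.3)

The cyan cube started near (8.5, 7.5) and ended near (6.3, 7.2).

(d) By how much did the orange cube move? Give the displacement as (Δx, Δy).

(-0.6, -1.9)

The orange cube started near (5.5, 8.1) and ended near (4.9, 6.2).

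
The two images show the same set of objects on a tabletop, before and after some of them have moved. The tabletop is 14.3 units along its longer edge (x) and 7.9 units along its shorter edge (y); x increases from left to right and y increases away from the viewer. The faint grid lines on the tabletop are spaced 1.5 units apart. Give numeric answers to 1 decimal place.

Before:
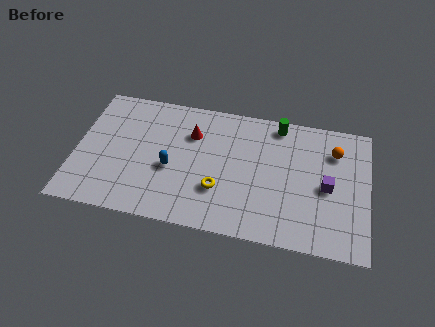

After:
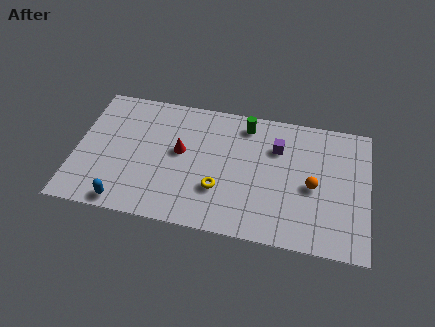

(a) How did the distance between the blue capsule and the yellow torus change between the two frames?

+2.3

Before: roughly 2.5 units apart; after: 4.8. That's 2.3 units further apart.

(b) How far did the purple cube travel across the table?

3.1

The purple cube was near (12.3, 3.7) before and (9.8, 5.6) after, so it travelled √(2.5² + 1.9²) ≈ 3.1 units.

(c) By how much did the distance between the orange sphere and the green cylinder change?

+1.6

The distance was about 3.0 in the first image and 4.6 in the second, so they moved 1.6 units further apart.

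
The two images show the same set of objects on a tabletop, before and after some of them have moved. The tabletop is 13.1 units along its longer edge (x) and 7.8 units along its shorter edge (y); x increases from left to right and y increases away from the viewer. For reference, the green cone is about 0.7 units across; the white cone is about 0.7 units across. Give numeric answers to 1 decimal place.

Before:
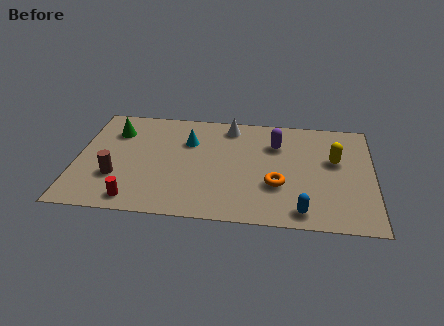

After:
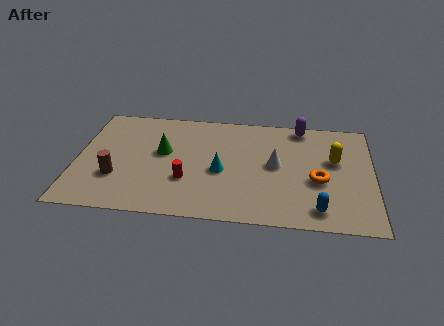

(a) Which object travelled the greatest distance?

the white cone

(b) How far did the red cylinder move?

2.7

The red cylinder moved from about (2.7, 1.0) to (4.9, 2.6), a distance of √(2.2² + 1.6²) ≈ 2.7.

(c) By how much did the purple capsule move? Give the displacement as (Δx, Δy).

(1.1, 1.4)

The purple capsule started near (8.8, 5.6) and ended near (9.9, 7.0).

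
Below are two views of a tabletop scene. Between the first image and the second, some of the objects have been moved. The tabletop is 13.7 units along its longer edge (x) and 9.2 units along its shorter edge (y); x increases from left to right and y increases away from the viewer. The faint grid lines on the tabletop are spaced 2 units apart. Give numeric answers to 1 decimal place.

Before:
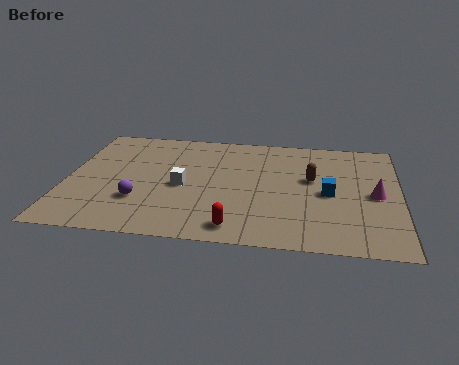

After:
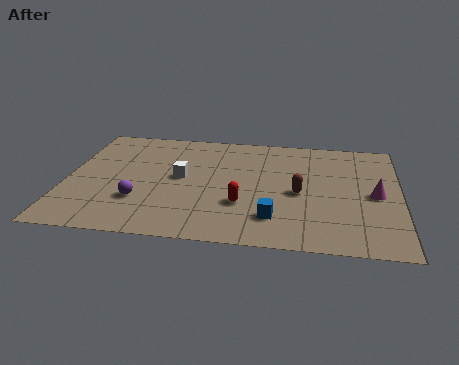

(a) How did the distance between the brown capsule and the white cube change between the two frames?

-0.5

Before: roughly 5.4 units apart; after: 4.9. That's 0.5 units closer together.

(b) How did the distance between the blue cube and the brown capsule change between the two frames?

+1.0

They were about 1.3 units apart before and 2.3 after — 1.0 units further apart.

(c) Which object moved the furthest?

the blue cube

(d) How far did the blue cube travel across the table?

3.1

The blue cube was near (10.8, 4.3) before and (8.6, 2.1) after, so it travelled √(2.2² + 2.2²) ≈ 3.1 units.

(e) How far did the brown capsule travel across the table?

1.3

The brown capsule moved from about (10.1, 5.4) to (9.6, 4.2), a distance of √(0.5² + 1.2²) ≈ 1.3.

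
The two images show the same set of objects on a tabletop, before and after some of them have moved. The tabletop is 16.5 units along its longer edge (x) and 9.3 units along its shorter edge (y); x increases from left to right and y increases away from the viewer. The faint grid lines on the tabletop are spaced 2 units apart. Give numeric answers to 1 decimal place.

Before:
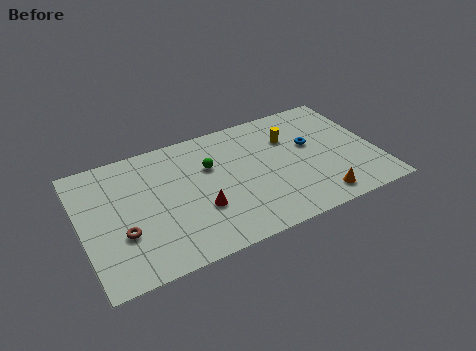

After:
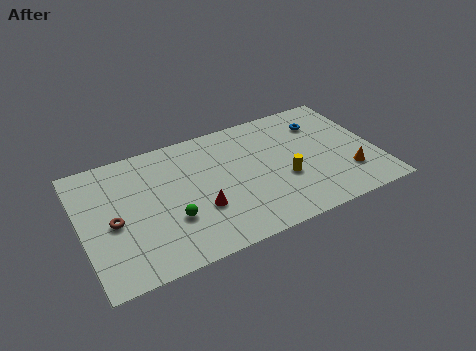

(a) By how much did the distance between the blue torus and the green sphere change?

+4.1

They were about 5.7 units apart before and 9.8 after — 4.1 units further apart.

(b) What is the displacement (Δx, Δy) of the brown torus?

(-0.4, 1.0)

From the two frames, the brown torus sits at roughly (2.1, 3.2) before and (1.7, 4.2) after.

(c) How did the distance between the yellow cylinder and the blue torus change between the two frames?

+2.9

Before: roughly 1.5 units apart; after: 4.4. That's 2.9 units further apart.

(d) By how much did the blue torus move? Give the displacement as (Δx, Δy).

(0.8, 1.5)

From the two frames, the blue torus sits at roughly (13.0, 5.5) before and (13.8, 7.0) after.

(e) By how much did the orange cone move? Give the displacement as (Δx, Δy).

(1.9, 1.2)

The orange cone started near (12.8, 1.3) and ended near (14.7, 2.5).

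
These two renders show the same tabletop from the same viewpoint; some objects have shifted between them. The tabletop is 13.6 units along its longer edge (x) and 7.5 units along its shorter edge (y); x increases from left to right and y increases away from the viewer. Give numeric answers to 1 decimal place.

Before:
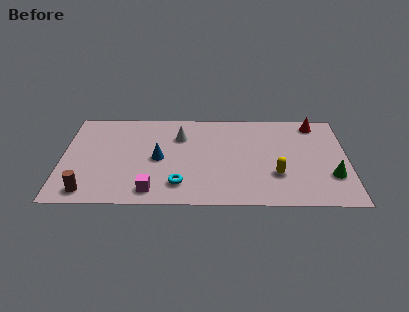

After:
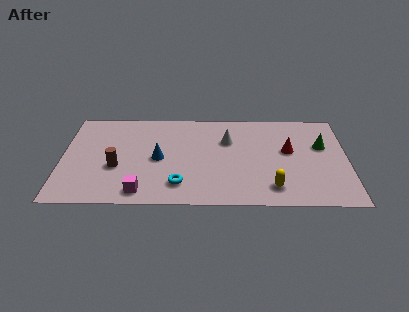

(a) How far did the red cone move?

2.6

The red cone moved from about (12.1, 6.5) to (10.8, 4.3), a distance of √(1.3² + 2.2²) ≈ 2.6.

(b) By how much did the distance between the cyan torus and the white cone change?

+0.4

They were about 3.8 units apart before and 4.2 after — 0.4 units further apart.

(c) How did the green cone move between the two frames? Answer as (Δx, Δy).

(-0.4, 2.4)

The green cone was at about (12.8, 2.3) and moved to about (12.4, 4.7).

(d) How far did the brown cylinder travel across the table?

2.3

The brown cylinder moved from about (1.3, 1.0) to (2.6, 2.9), a distance of √(1.3² + 1.9²) ≈ 2.3.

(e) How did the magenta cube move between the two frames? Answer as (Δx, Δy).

(-0.5, -0.1)

From the two frames, the magenta cube sits at roughly (4.3, 1.1) before and (3.8, 1.0) after.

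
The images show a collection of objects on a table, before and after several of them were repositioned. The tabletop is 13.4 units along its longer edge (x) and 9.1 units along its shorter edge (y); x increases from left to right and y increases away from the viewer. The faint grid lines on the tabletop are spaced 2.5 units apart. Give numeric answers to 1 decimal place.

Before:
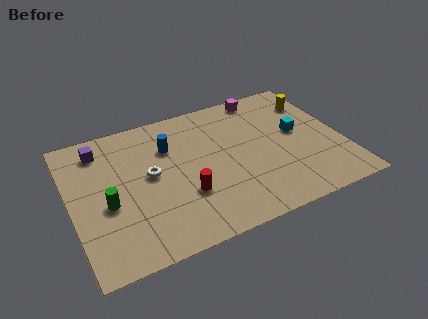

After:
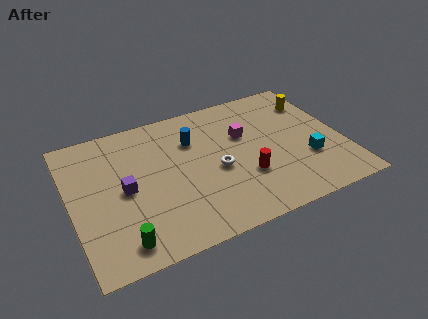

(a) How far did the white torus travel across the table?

3.3

The white torus moved from about (3.9, 4.9) to (7.1, 4.0), a distance of √(3.2² + 0.9²) ≈ 3.3.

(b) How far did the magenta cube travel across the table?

2.7

The magenta cube moved from about (10.0, 8.2) to (8.7, 5.8), a distance of √(1.3² + 2.4²) ≈ 2.7.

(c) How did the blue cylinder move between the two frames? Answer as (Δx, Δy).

(1.2, 0.0)

The blue cylinder was at about (5.0, 6.4) and moved to about (6.2, 6.4).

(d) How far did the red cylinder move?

3.0

The red cylinder was near (5.4, 3.0) before and (8.4, 3.0) after, so it travelled √(3.0² + 0.0²) ≈ 3.0 units.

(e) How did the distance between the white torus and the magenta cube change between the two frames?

-4.5

Before: roughly 6.9 units apart; after: 2.4. That's 4.5 units closer together.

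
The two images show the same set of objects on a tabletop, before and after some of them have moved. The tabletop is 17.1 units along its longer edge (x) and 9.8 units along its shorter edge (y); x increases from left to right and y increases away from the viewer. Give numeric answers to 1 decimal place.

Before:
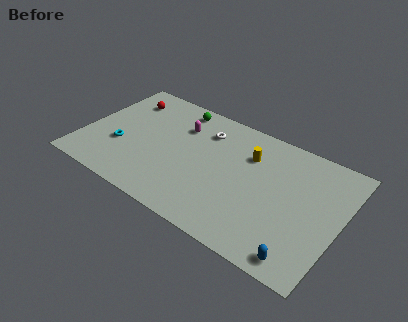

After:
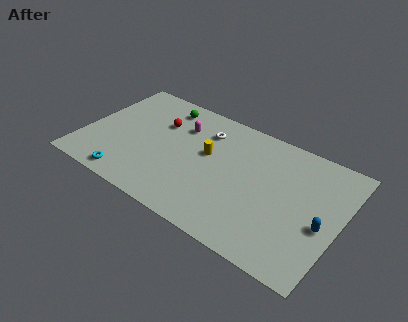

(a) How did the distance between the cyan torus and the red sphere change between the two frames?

+1.5

Before: roughly 4.2 units apart; after: 5.7. That's 1.5 units further apart.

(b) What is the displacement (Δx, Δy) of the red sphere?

(2.6, -1.0)

The red sphere was at about (2.1, 7.7) and moved to about (4.7, 6.7).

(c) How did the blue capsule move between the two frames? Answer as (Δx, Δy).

(0.9, 3.0)

The blue capsule was at about (15.2, 1.1) and moved to about (16.1, 4.1).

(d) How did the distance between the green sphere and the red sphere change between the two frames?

-2.0

They were about 3.6 units apart before and 1.6 after — 2.0 units closer together.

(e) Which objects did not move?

the magenta capsule and the white torus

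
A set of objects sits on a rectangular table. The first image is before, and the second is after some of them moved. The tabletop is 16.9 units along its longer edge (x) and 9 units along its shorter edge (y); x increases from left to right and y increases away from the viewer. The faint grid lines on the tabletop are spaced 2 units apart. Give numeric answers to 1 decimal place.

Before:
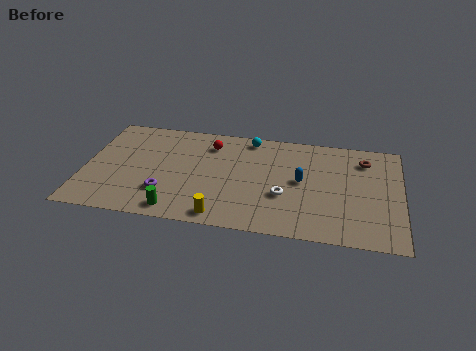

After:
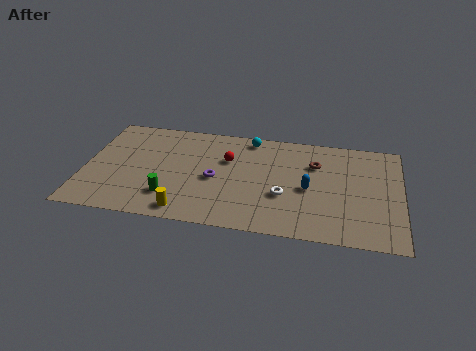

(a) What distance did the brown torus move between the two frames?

2.7

From (14.9, 7.1) to (12.3, 6.3), the brown torus covered √(2.6² + 0.8²) ≈ 2.7 units.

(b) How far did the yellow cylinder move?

1.9

The yellow cylinder was near (7.5, 1.0) before and (5.6, 1.1) after, so it travelled √(1.9² + 0.1²) ≈ 1.9 units.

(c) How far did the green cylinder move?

1.2

The green cylinder moved from about (5.1, 1.1) to (4.7, 2.2), a distance of √(0.4² + 1.1²) ≈ 1.2.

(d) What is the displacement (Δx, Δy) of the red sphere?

(1.0, -1.2)

The red sphere was at about (6.6, 7.1) and moved to about (7.6, 5.9).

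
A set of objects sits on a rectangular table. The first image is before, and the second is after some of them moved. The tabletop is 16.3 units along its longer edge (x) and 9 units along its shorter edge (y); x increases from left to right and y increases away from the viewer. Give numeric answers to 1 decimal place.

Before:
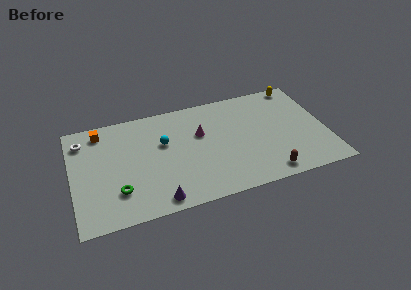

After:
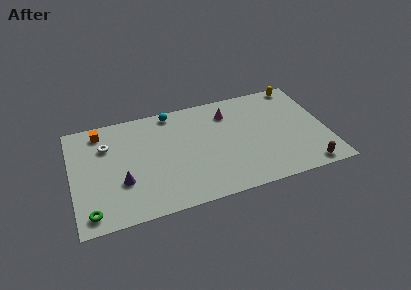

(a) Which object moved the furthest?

the purple cone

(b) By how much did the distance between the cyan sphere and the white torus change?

-0.7

The distance was about 5.3 in the first image and 4.6 in the second, so they moved 0.7 units closer together.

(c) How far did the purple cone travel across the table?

3.0

From (5.2, 1.0) to (3.1, 3.1), the purple cone covered √(2.1² + 2.1²) ≈ 3.0 units.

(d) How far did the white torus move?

1.7

The white torus moved from about (0.8, 7.2) to (2.3, 6.4), a distance of √(1.5² + 0.8²) ≈ 1.7.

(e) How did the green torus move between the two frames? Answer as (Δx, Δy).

(-1.8, -1.2)

The green torus started near (2.8, 2.4) and ended near (1.0, 1.2).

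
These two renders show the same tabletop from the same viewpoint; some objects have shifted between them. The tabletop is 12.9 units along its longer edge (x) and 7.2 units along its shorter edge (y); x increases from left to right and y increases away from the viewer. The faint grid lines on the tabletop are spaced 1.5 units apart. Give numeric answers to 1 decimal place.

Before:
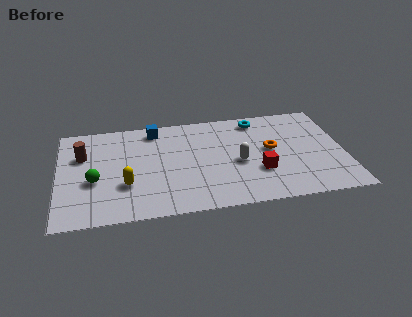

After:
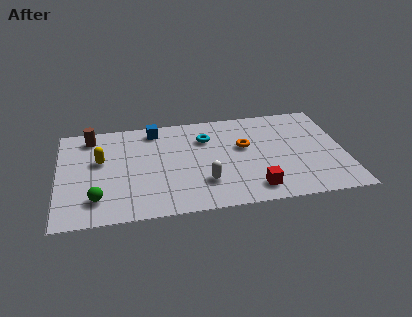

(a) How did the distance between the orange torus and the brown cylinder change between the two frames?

-1.4

They were about 8.5 units apart before and 7.1 after — 1.4 units closer together.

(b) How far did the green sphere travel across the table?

1.3

The green sphere was near (1.6, 2.9) before and (1.7, 1.6) after, so it travelled √(0.1² + 1.3²) ≈ 1.3 units.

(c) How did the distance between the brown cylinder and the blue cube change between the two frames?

-0.7

The distance was about 3.6 in the first image and 2.9 in the second, so they moved 0.7 units closer together.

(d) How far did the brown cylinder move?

1.4

The brown cylinder was near (1.1, 4.8) before and (1.5, 6.1) after, so it travelled √(0.4² + 1.3²) ≈ 1.4 units.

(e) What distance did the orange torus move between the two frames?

1.3

The orange torus moved from about (9.6, 3.9) to (8.4, 4.3), a distance of √(1.2² + 0.4²) ≈ 1.3.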